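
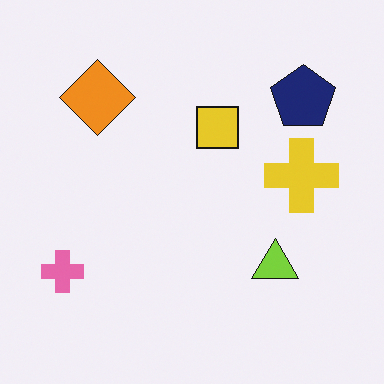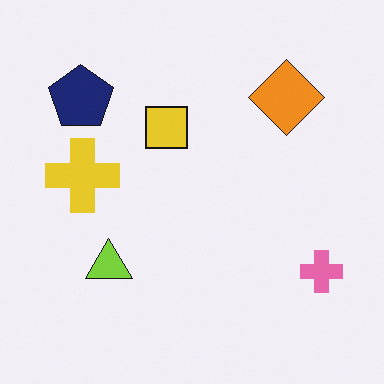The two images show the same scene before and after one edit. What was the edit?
The second image is the first flipped horizontally (left ↔ right).

The pink cross is in the bottom-left of the first image and the bottom-right of the second — shapes on opposite sides of the vertical midline have swapped in a mirror flip.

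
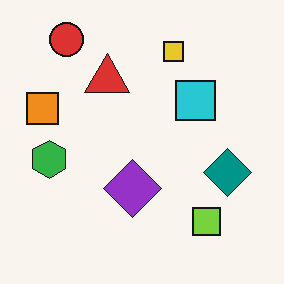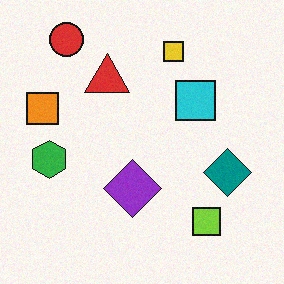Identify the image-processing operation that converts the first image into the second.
The second image is the first degraded with a light layer of grain.

Random speckle covers the whole image, including the flat background.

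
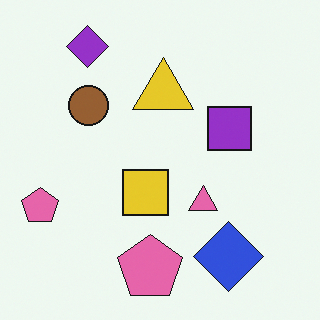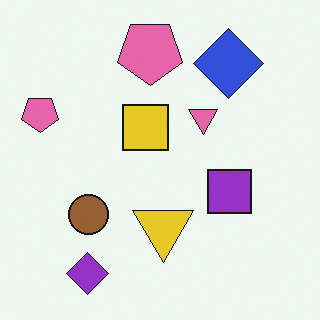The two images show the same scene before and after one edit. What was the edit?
The image was flipped vertically (top ↔ bottom).

The purple diamond is in the top-left of the first image and the bottom-left of the second — shapes on opposite sides of the horizontal midline have swapped in a mirror flip.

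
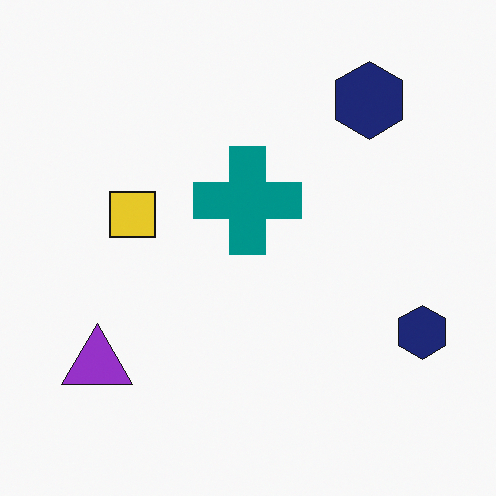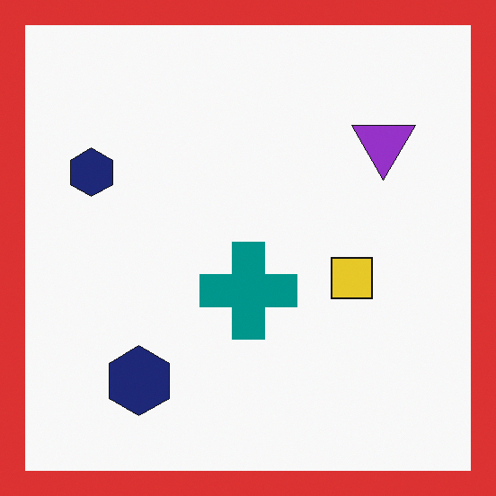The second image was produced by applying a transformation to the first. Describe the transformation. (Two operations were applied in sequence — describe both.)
Rotated 180°, then framed with a red border.

The purple triangle sits in the bottom-left of the first image and the top-right of the second — consistent with a whole-image 180° rotation. A solid red frame runs around the edge of the second image, with the content slightly shrunk inside it.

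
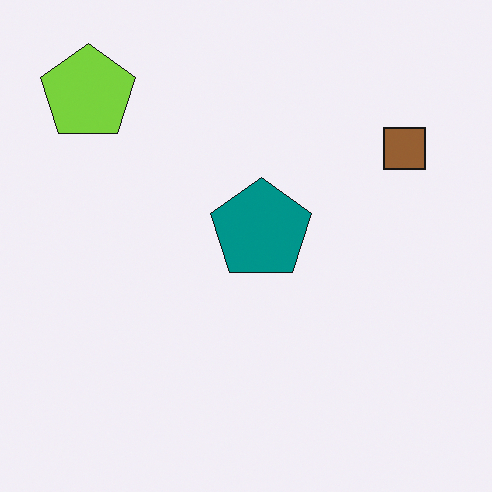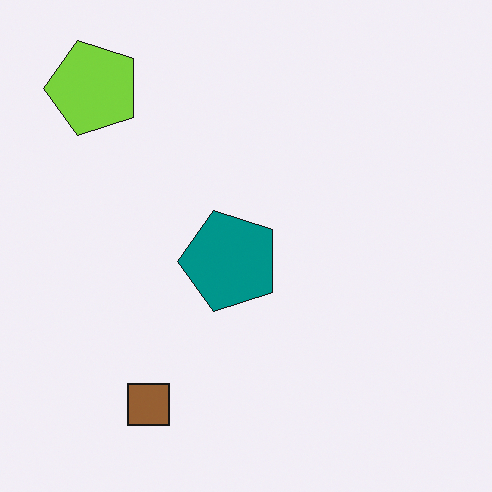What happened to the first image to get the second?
The transformation is: transposed (reflected across the top-left ↔ bottom-right diagonal).

Shapes have swapped their row and column positions — what was in the top-right is now in the bottom-left — a diagonal reflection.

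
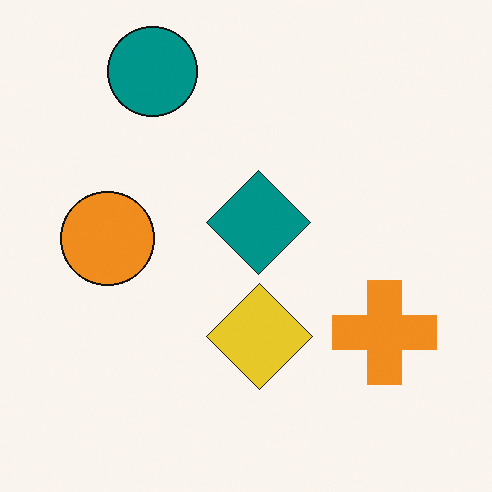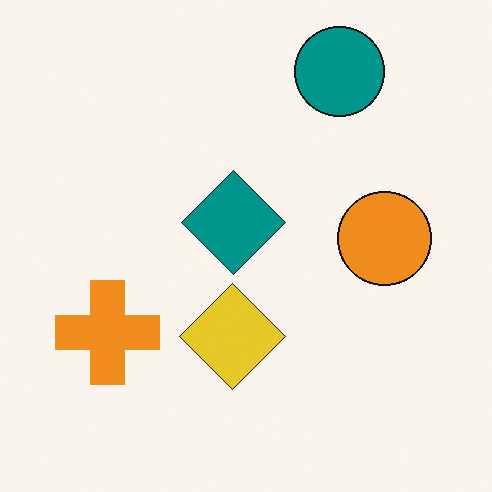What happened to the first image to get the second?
The image was flipped horizontally (left ↔ right).

The orange circle is in the left of the first image and the right of the second — shapes on opposite sides of the vertical midline have swapped in a mirror flip.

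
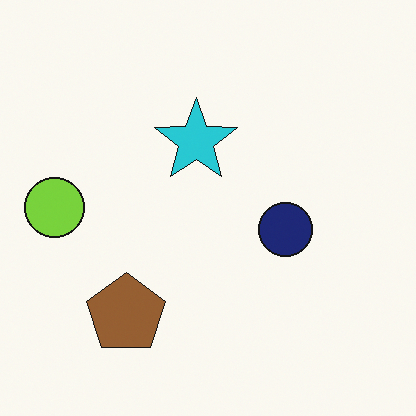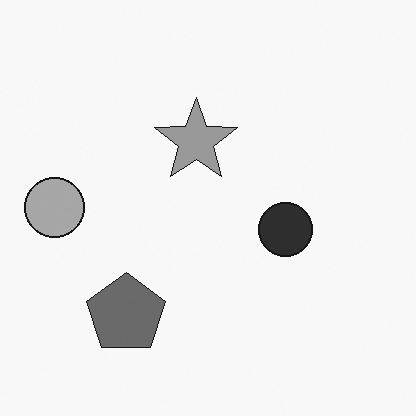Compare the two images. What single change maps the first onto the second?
The image was converted to grayscale.

All color is removed — every shape is now a shade of grey.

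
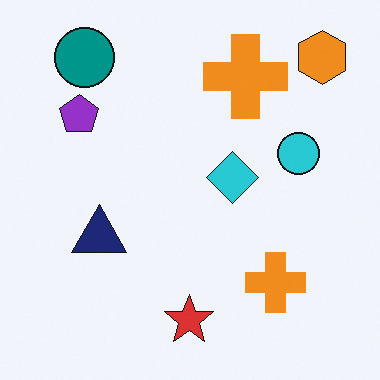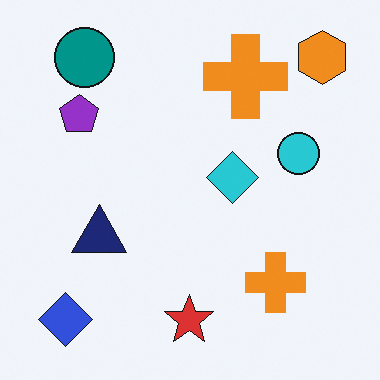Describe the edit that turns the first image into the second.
It was overlaid with an additional blue diamond.

A blue diamond appears in the second image that is absent from the first.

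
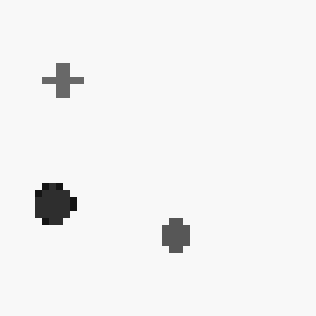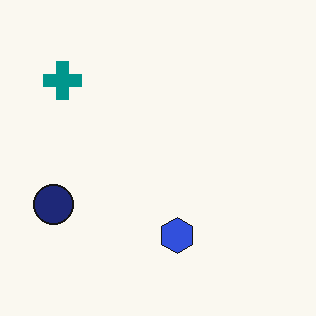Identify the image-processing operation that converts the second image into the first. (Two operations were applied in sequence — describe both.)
This is the original image pixelated into visible square blocks, then converted to grayscale.

Shapes are reduced to large square blocks; fine edges and outlines are lost — a downscale-then-upscale (mosaic) effect. All color is removed — every shape is now a shade of grey.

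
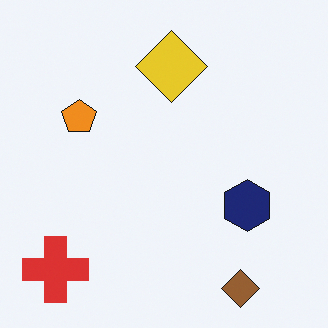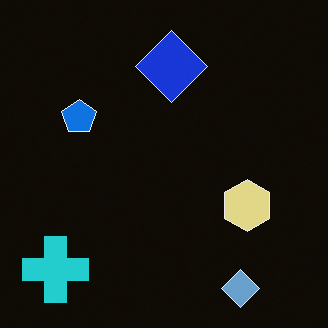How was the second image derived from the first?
The image was color-inverted (negative).

The light background has become dark and every shape's color is its complement — a photographic negative.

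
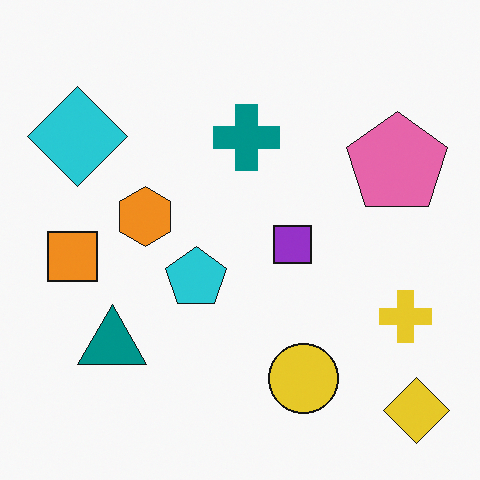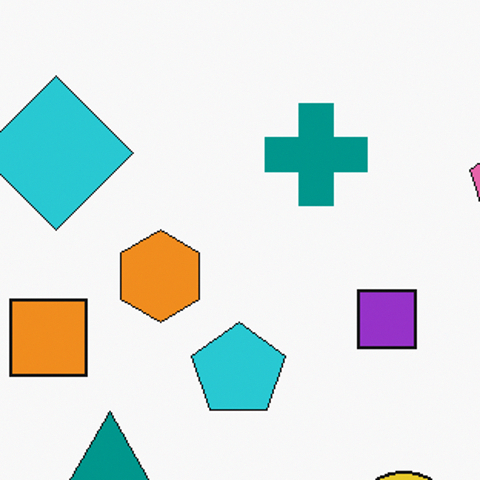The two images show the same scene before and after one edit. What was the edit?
This is the original image cropped slightly and scaled back up.

The visible shapes are larger and the field of view is narrower; shapes near the original edges may be partly or wholly outside the frame — a crop-and-rescale.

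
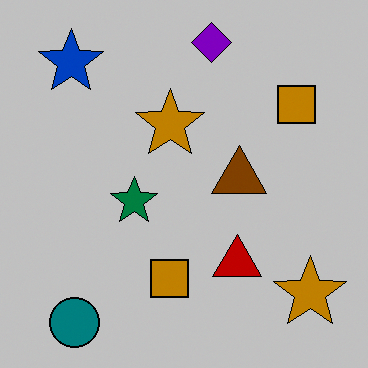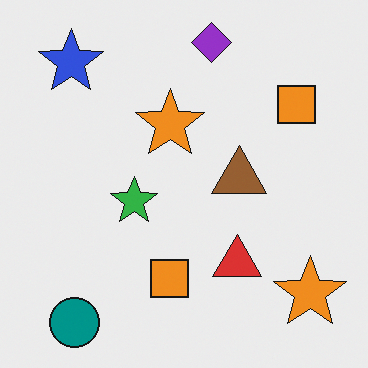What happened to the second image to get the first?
Aggressively posterized.

Each flat color has snapped to a coarser quantized level — most visibly, the near-white background has dropped to a flat grey.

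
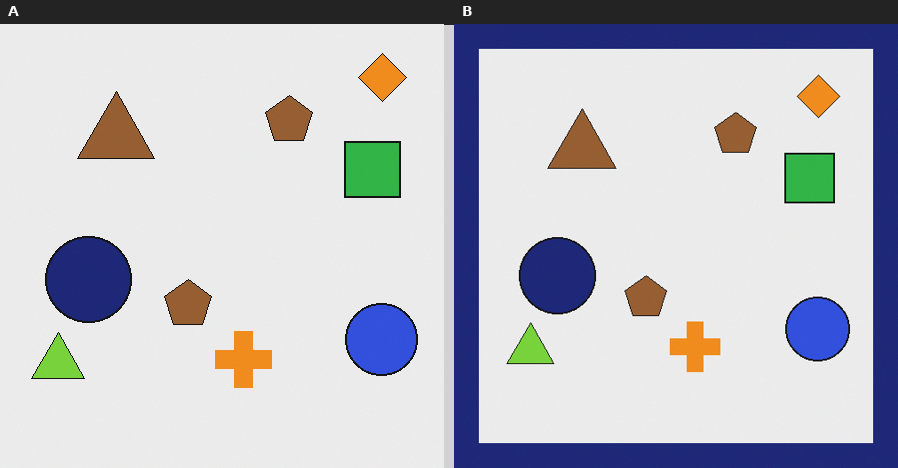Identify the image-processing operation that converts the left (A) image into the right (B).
Framed with a navy border.

A solid navy frame runs around the edge of the right (B) image, with the content slightly shrunk inside it.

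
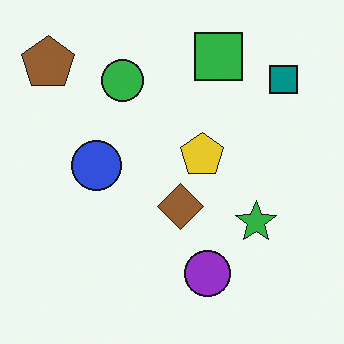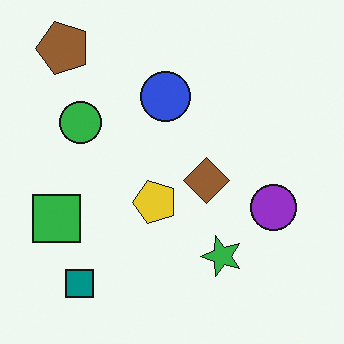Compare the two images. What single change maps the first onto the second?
The image was transposed (reflected across the top-left ↔ bottom-right diagonal).

Shapes have swapped their row and column positions — what was in the top-right is now in the bottom-left — a diagonal reflection.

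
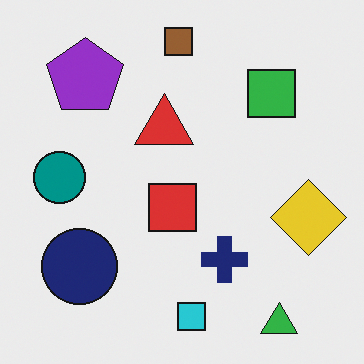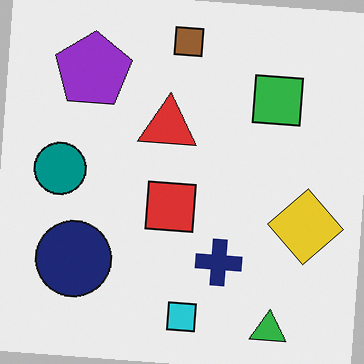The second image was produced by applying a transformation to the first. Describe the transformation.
It was rotated clockwise by a small amount.

Every shape is tilted by the same angle and the image corners show triangular fill wedges — a whole-image rotation by a non-right angle.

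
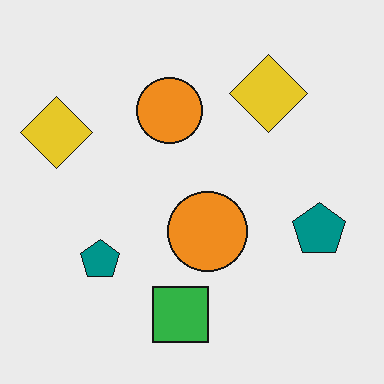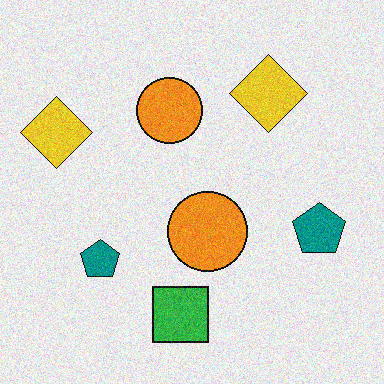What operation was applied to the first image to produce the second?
Degraded with moderate additive noise.

Random speckle covers the whole image, including the flat background.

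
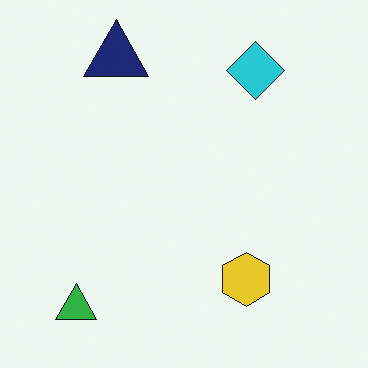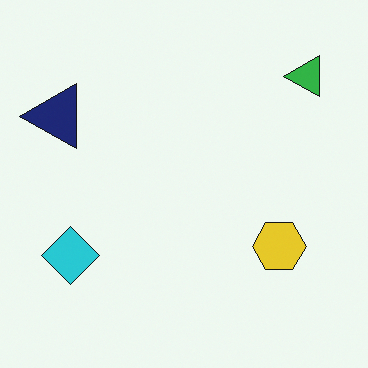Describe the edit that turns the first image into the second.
The transformation is: transposed (reflected across the top-left ↔ bottom-right diagonal).

Shapes have swapped their row and column positions — what was in the top-right is now in the bottom-left — a diagonal reflection.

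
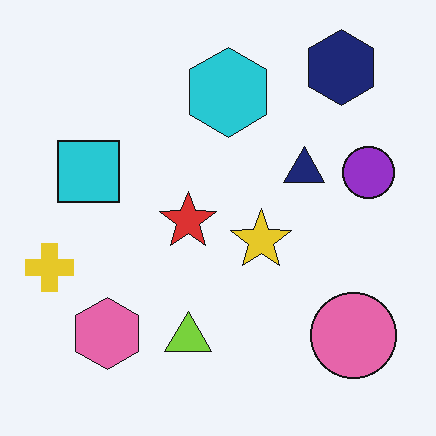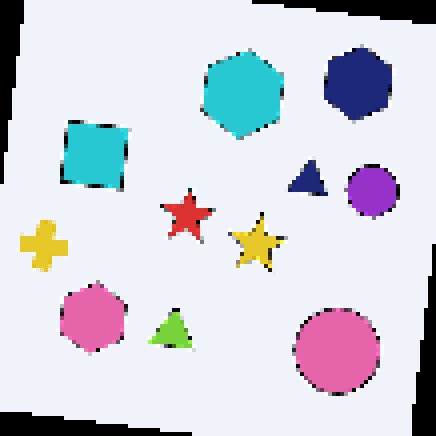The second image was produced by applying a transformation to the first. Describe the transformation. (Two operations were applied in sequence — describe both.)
The image was rotated clockwise by a slight angle, then lightly pixelated (a mild mosaic effect).

Every shape is tilted by the same angle and the image corners show triangular fill wedges — a whole-image rotation by a non-right angle. Shapes are reduced to large square blocks; fine edges and outlines are lost — a downscale-then-upscale (mosaic) effect.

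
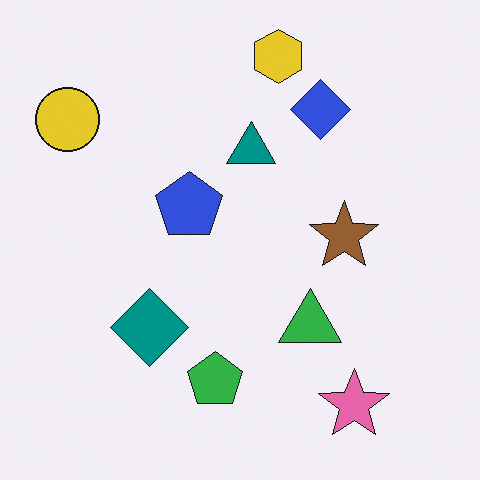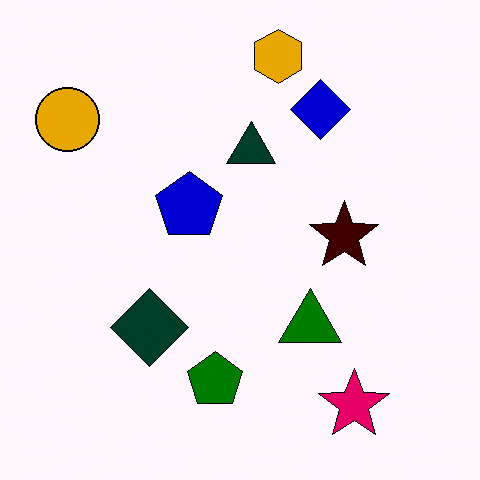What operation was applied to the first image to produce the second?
Boosted in contrast.

Tones are pushed away from mid-grey across the whole image — a global contrast change.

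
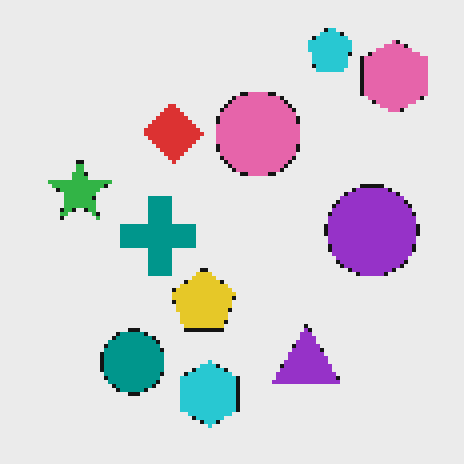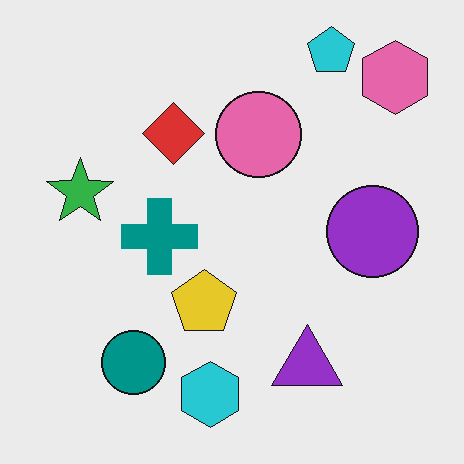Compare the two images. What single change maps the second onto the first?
The first image is the second mildly pixelated.

Shapes are reduced to large square blocks; fine edges and outlines are lost — a downscale-then-upscale (mosaic) effect.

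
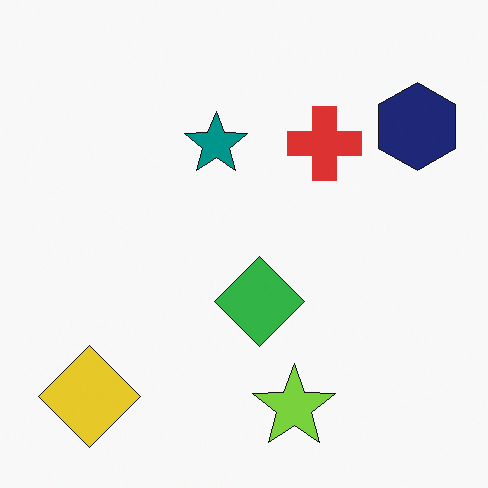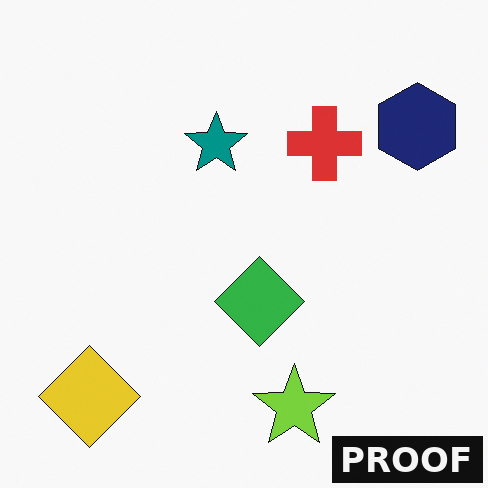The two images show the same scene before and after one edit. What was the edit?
The transformation is: watermarked with the text "PROOF" in the lower-right corner.

A dark label reading "PROOF" appears in the lower-right corner.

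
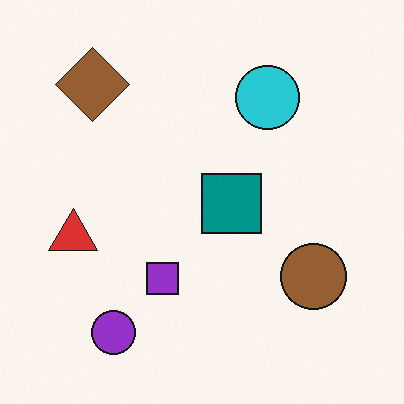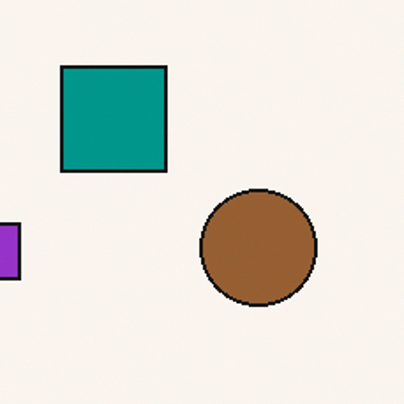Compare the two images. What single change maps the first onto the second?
The second image is the first cropped tightly and scaled back up.

The visible shapes are larger and the field of view is narrower; shapes near the original edges may be partly or wholly outside the frame — a crop-and-rescale.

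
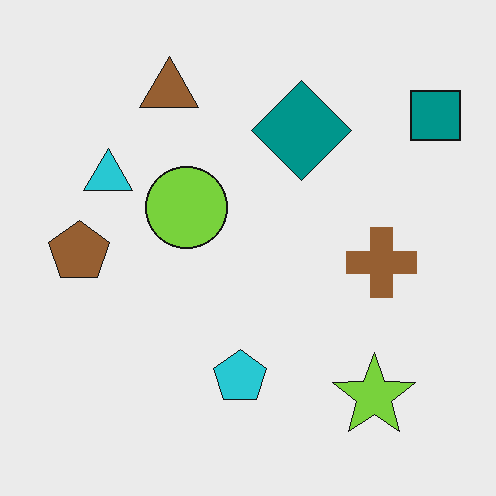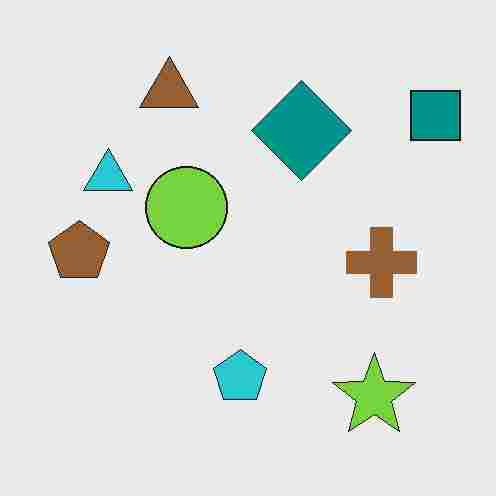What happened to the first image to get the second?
Degraded with heavy JPEG compression.

Blocky 8×8 compression artifacts appear around shape edges and the flat background shows ringing — characteristic JPEG degradation.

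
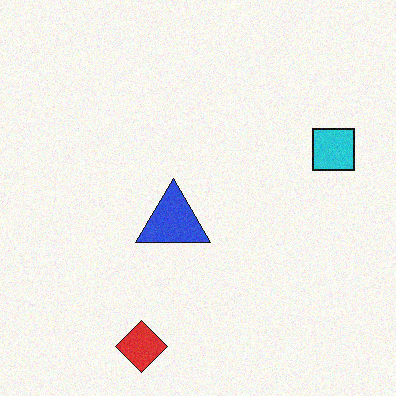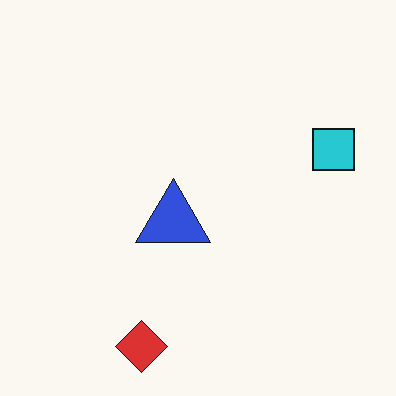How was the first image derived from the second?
It was degraded with light additive noise.

Random speckle covers the whole image, including the flat background.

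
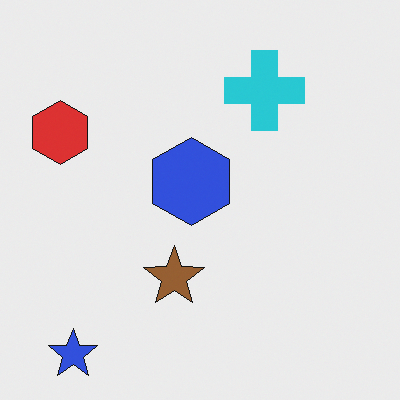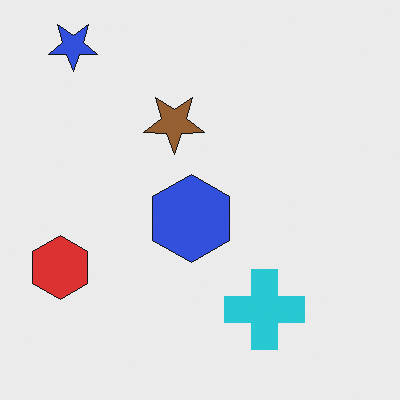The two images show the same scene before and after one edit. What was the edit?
The second image is the first flipped vertically (top ↔ bottom).

The blue star is in the bottom-left of the first image and the top-left of the second — shapes on opposite sides of the horizontal midline have swapped in a mirror flip.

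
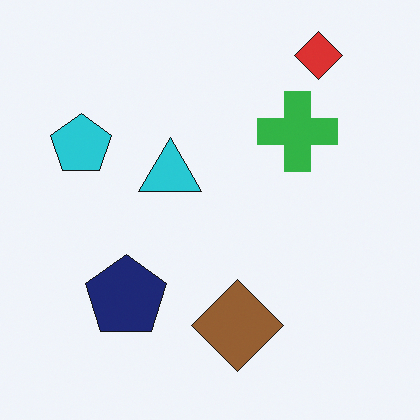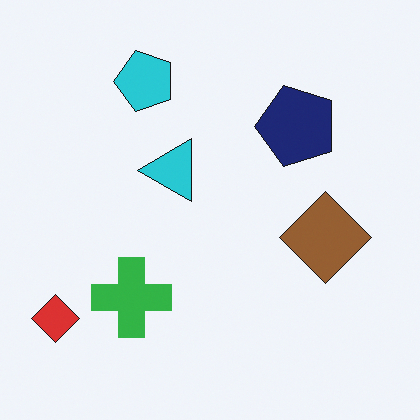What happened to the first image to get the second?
The image was transposed (reflected across the top-left ↔ bottom-right diagonal).

Shapes have swapped their row and column positions — what was in the top-right is now in the bottom-left — a diagonal reflection.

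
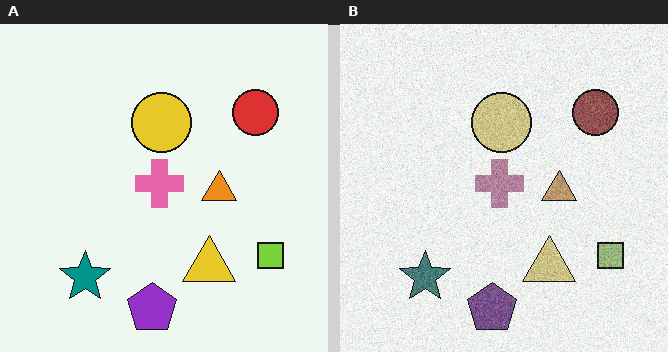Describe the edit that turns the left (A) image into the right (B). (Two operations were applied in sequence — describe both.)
The image was degraded with moderate additive noise, then heavily desaturated.

Random speckle covers the whole image, including the flat background. All colors are more muted and greyish — a global saturation change.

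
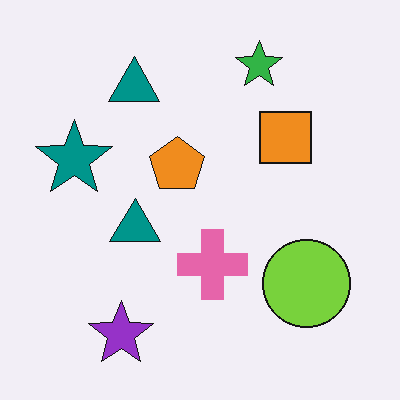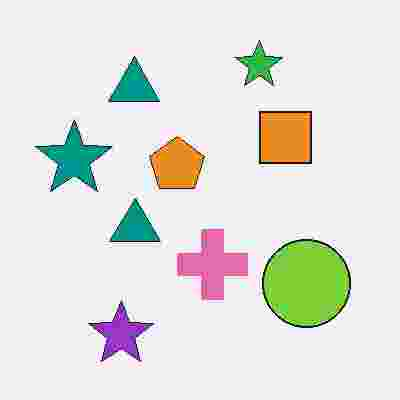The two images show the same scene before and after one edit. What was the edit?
Degraded with heavy JPEG compression.

Blocky 8×8 compression artifacts appear around shape edges and the flat background shows ringing — characteristic JPEG degradation.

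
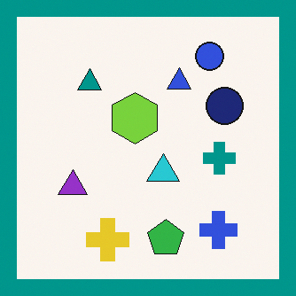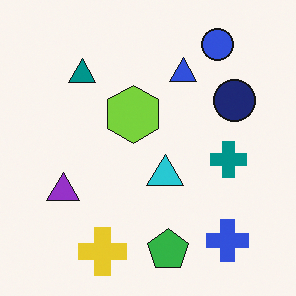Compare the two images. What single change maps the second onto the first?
The image was framed with a teal border.

A solid teal frame runs around the edge of the first image, with the content slightly shrunk inside it.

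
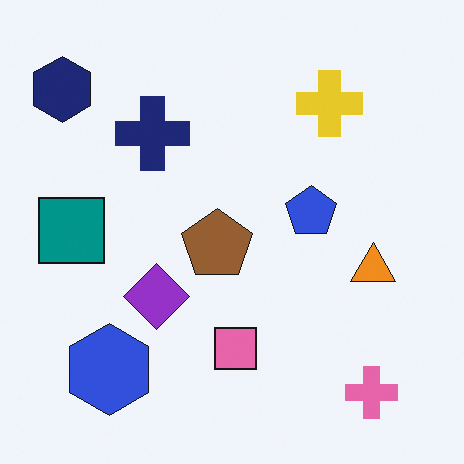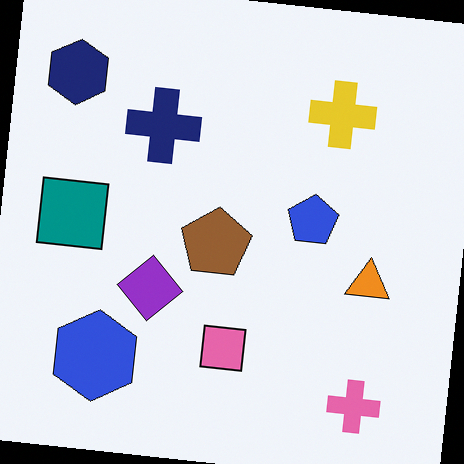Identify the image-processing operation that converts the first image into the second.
The transformation is: rotated clockwise by a slight angle.

Every shape is tilted by the same angle and the image corners show triangular fill wedges — a whole-image rotation by a non-right angle.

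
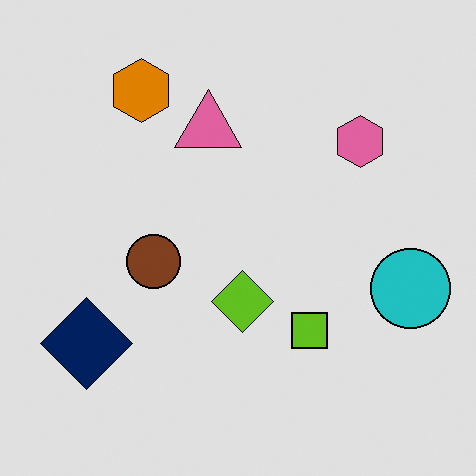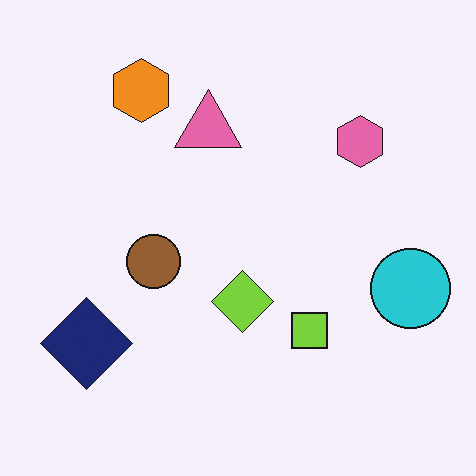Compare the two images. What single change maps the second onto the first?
Posterized to a reduced palette.

Each flat color has snapped to a coarser quantized level — most visibly, the near-white background has dropped to a flat grey.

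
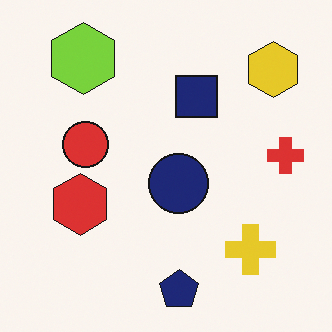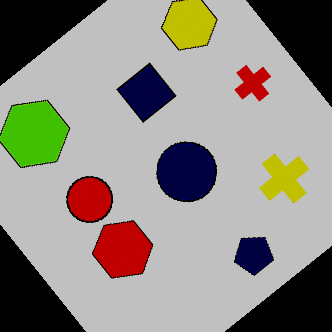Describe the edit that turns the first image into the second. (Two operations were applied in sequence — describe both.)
The transformation is: rotated counter-clockwise by a large amount — several tens of degrees, then heavily posterized to just a handful of flat colors.

Every shape is tilted by the same angle and the image corners show triangular fill wedges — a whole-image rotation by a non-right angle. Each flat color has snapped to a coarser quantized level — most visibly, the near-white background has dropped to a flat grey.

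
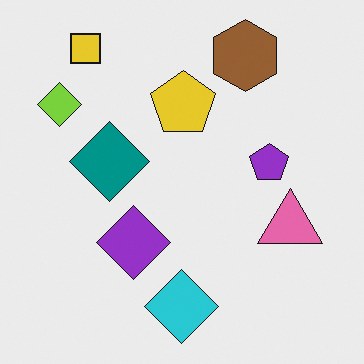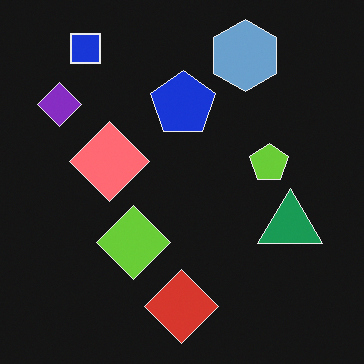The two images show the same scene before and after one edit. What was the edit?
The second image is the first color-inverted (negative).

The light background has become dark and every shape's color is its complement — a photographic negative.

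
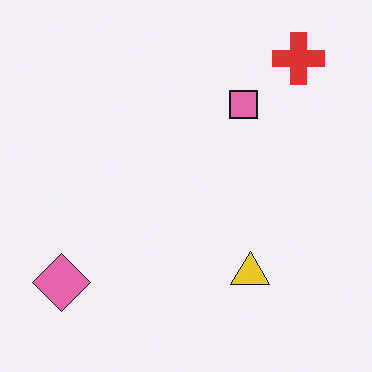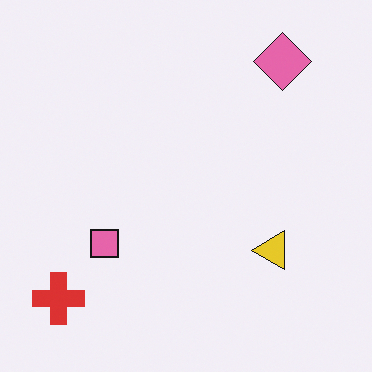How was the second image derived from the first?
This is the original image transposed (reflected across the top-left ↔ bottom-right diagonal).

Shapes have swapped their row and column positions — what was in the top-right is now in the bottom-left — a diagonal reflection.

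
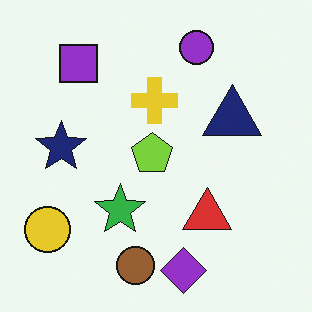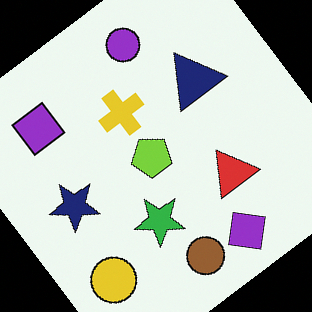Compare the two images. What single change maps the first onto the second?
Rotated counter-clockwise by a large amount — several tens of degrees.

Every shape is tilted by the same angle and the image corners show triangular fill wedges — a whole-image rotation by a non-right angle.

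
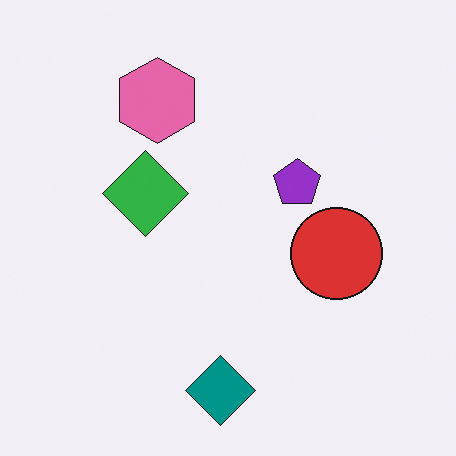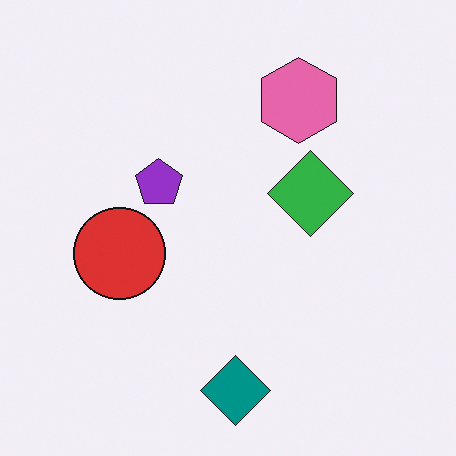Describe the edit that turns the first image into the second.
The second image is the first flipped horizontally (left ↔ right).

The red circle is in the right of the first image and the left of the second — shapes on opposite sides of the vertical midline have swapped in a mirror flip.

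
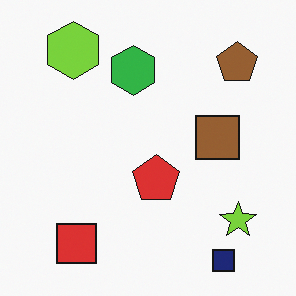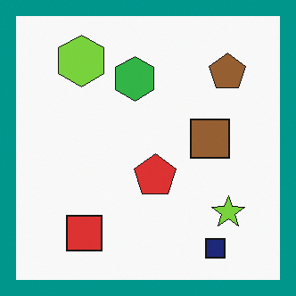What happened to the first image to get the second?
This is the original image framed with a teal border.

A solid teal frame runs around the edge of the second image, with the content slightly shrunk inside it.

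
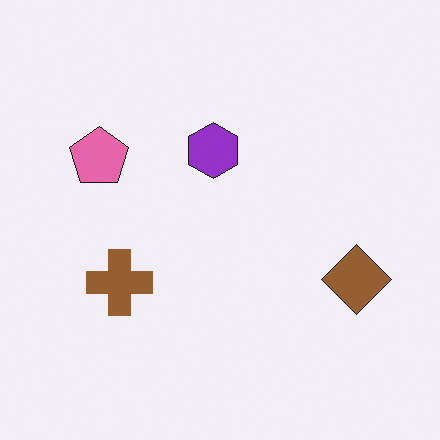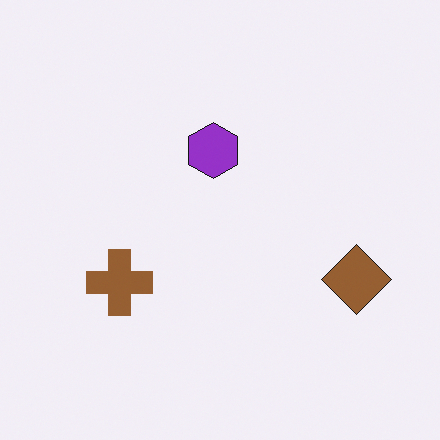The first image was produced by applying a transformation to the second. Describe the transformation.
This is the original image overlaid with an additional pink pentagon.

A pink pentagon appears in the first image that is absent from the second.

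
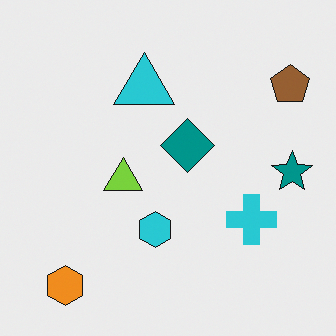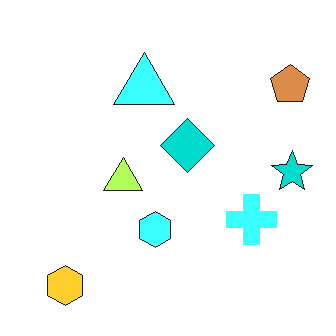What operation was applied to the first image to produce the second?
It was substantially brightened.

Every pixel — background and shapes alike — is uniformly brightened.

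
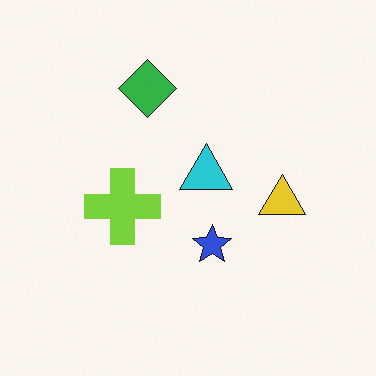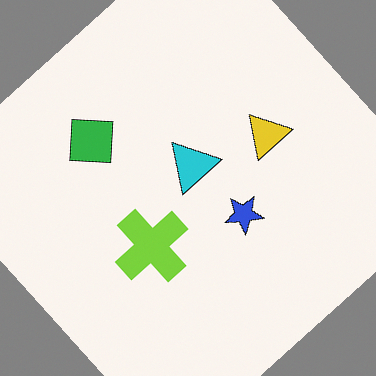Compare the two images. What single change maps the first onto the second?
The image was rotated counter-clockwise by a large amount — several tens of degrees.

Every shape is tilted by the same angle and the image corners show triangular fill wedges — a whole-image rotation by a non-right angle.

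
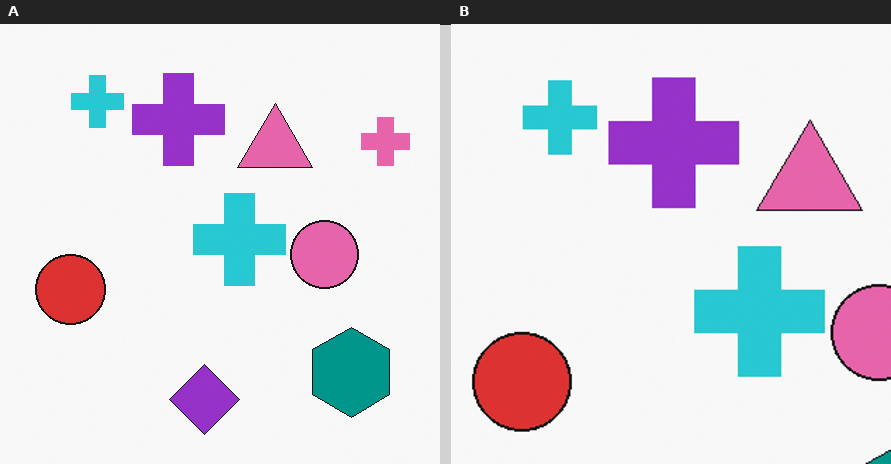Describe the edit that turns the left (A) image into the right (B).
Cropped slightly and scaled back up.

The visible shapes are larger and the field of view is narrower; shapes near the original edges may be partly or wholly outside the frame — a crop-and-rescale.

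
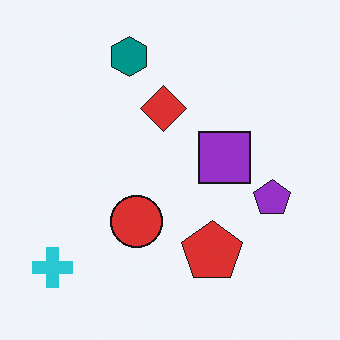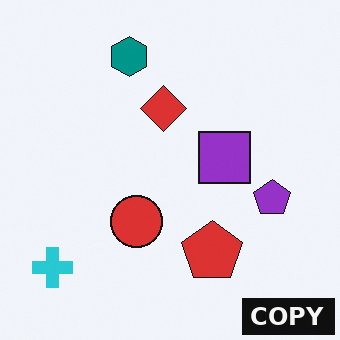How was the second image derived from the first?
It was watermarked with the text "COPY" in the lower-right corner.

A dark label reading "COPY" appears in the lower-right corner.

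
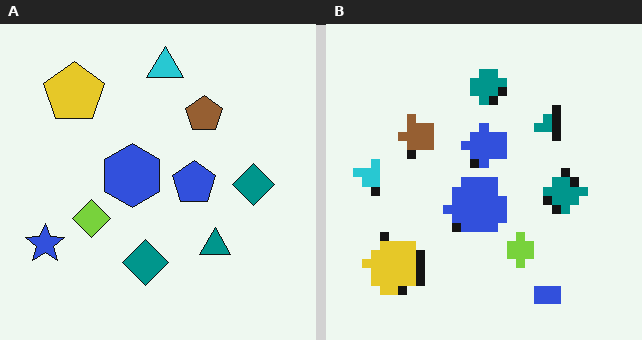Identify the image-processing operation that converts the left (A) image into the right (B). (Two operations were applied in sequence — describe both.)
The transformation is: coarsely pixelated, then rotated 90° counter-clockwise.

Shapes are reduced to large square blocks; fine edges and outlines are lost — a downscale-then-upscale (mosaic) effect. The blue star sits in the bottom-left of the left (A) image and the bottom-right of the right (B) — consistent with a whole-image 90° counter-clockwise rotation.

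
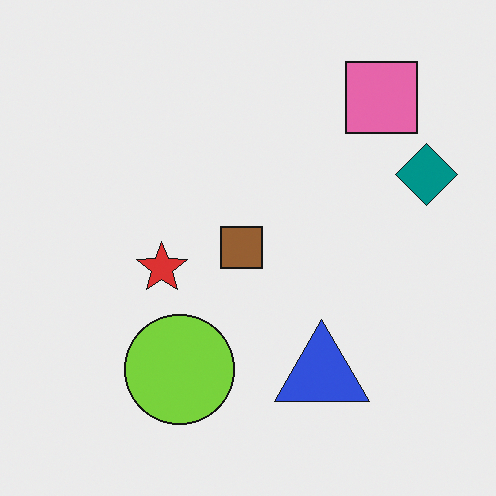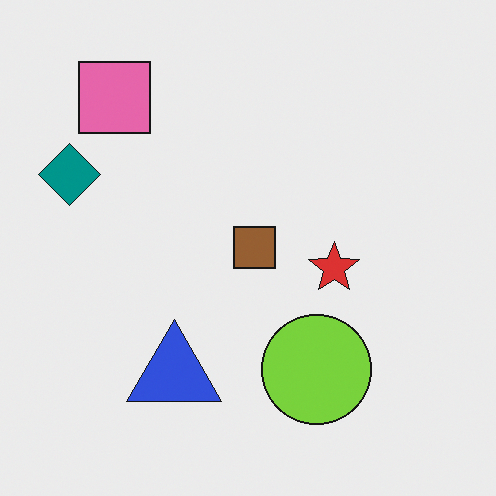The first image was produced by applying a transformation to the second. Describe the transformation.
The transformation is: flipped horizontally (left ↔ right).

The teal diamond is in the left of the second image and the right of the first — shapes on opposite sides of the vertical midline have swapped in a mirror flip.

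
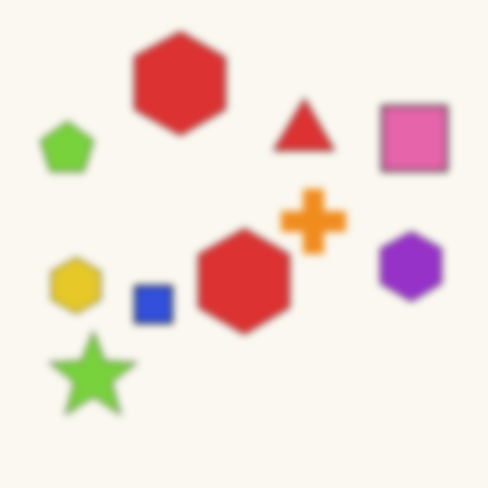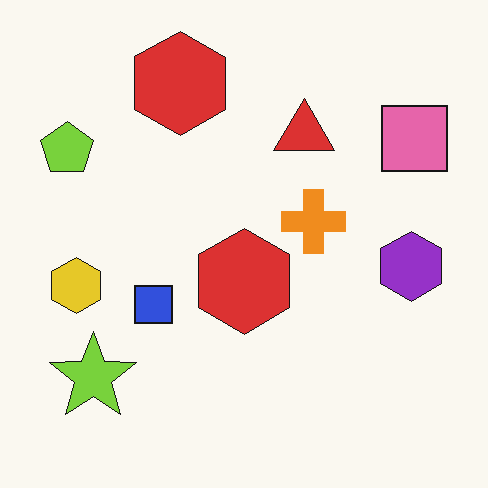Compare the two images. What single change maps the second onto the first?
The image was moderately blurred.

Shape edges and outlines are uniformly softened across the whole image.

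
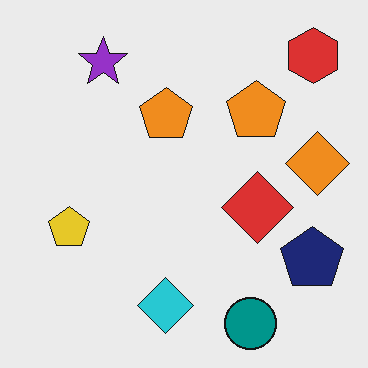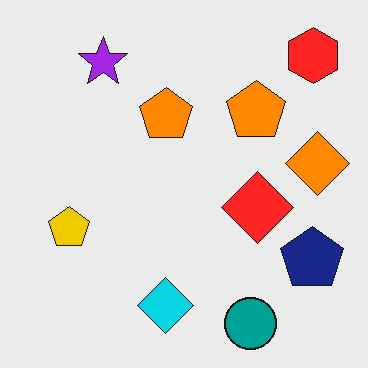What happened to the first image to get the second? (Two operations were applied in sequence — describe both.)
Slightly oversaturated, then JPEG-compressed with visible artifacts.

All colors are more vivid — a global saturation change. Blocky 8×8 compression artifacts appear around shape edges and the flat background shows ringing — characteristic JPEG degradation.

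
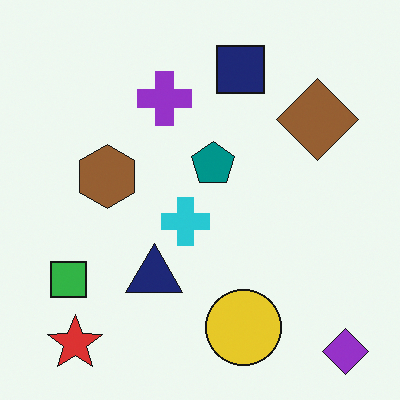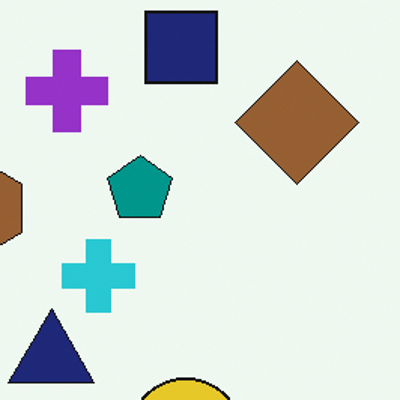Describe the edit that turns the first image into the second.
The transformation is: cropped to a modestly smaller region and rescaled.

The visible shapes are larger and the field of view is narrower; shapes near the original edges may be partly or wholly outside the frame — a crop-and-rescale.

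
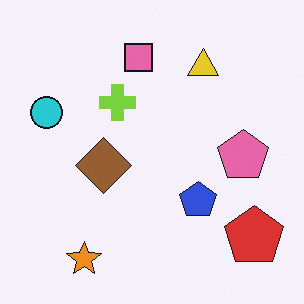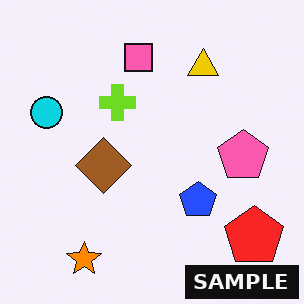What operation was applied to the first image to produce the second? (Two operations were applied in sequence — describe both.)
The second image is the first slightly oversaturated, then watermarked with the text "SAMPLE" in the lower-right corner.

All colors are more vivid — a global saturation change. A dark label reading "SAMPLE" appears in the lower-right corner.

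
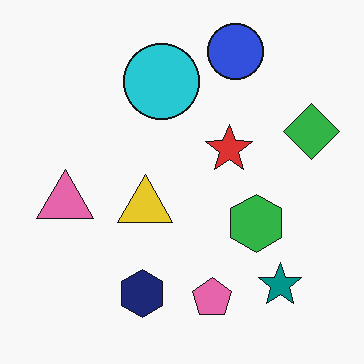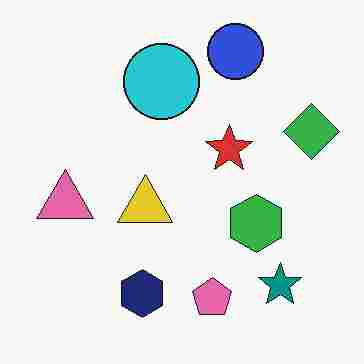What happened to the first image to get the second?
The image was degraded with heavy JPEG compression.

Blocky 8×8 compression artifacts appear around shape edges and the flat background shows ringing — characteristic JPEG degradation.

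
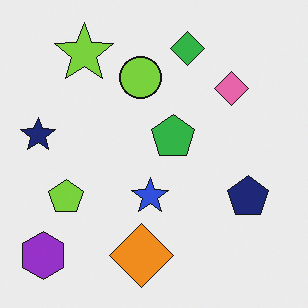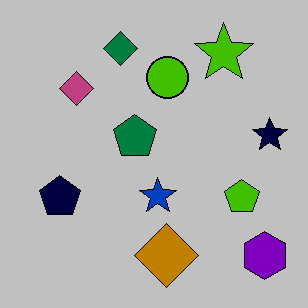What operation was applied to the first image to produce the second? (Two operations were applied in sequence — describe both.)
It was heavily posterized to just a handful of flat colors, then flipped horizontally (left ↔ right).

Each flat color has snapped to a coarser quantized level — most visibly, the near-white background has dropped to a flat grey. The navy star is in the left of the first image and the right of the second — shapes on opposite sides of the vertical midline have swapped in a mirror flip.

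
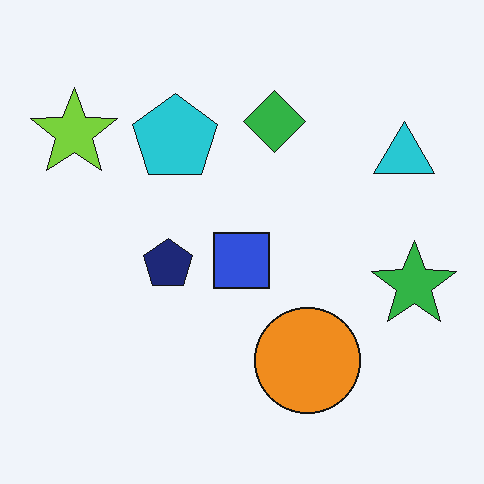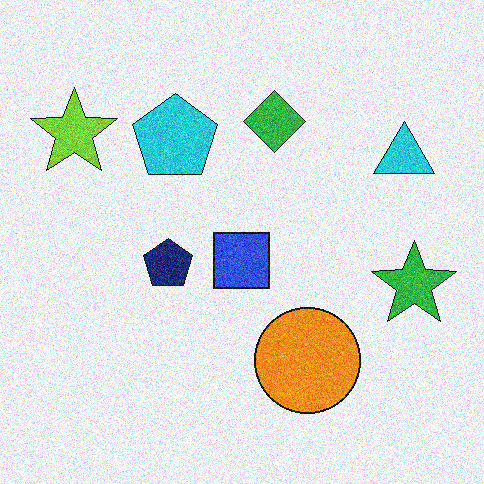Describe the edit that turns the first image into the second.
The image was degraded with visible gaussian noise.

Random speckle covers the whole image, including the flat background.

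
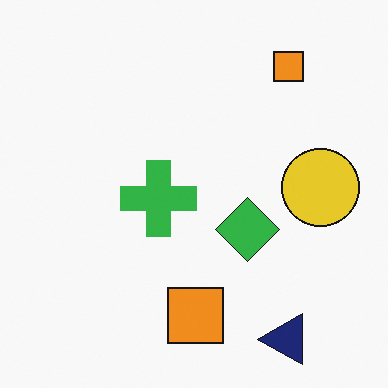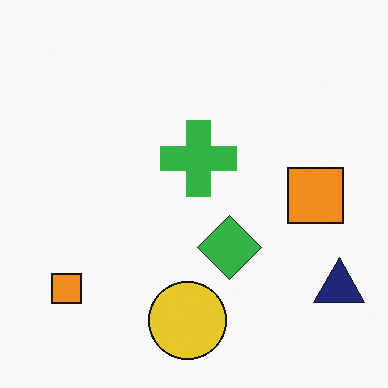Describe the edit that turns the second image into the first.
This is the original image transposed (reflected across the top-left ↔ bottom-right diagonal).

Shapes have swapped their row and column positions — what was in the top-right is now in the bottom-left — a diagonal reflection.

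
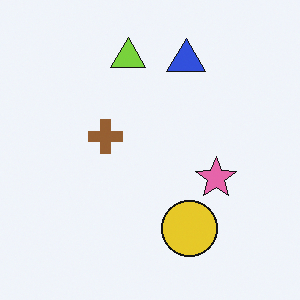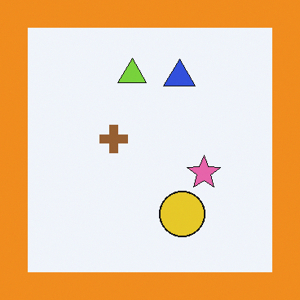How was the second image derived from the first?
This is the original image framed with a orange border.

A solid orange frame runs around the edge of the second image, with the content slightly shrunk inside it.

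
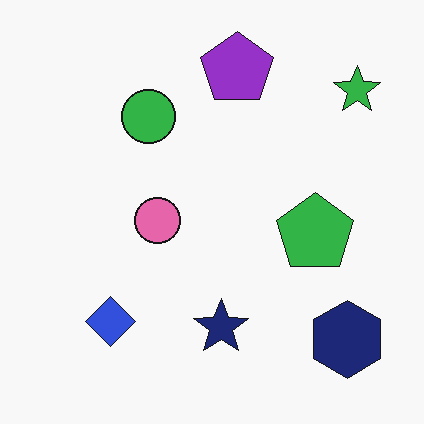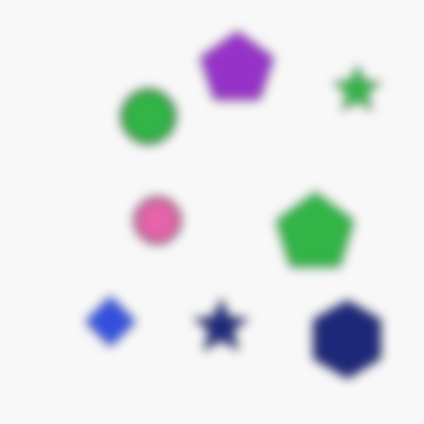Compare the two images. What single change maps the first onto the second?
The transformation is: heavily blurred.

Shape edges and outlines are uniformly softened across the whole image.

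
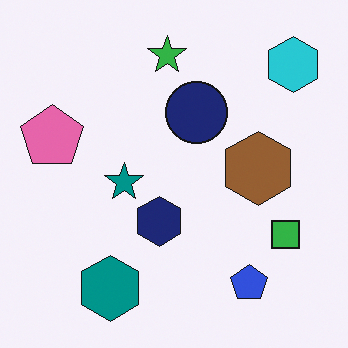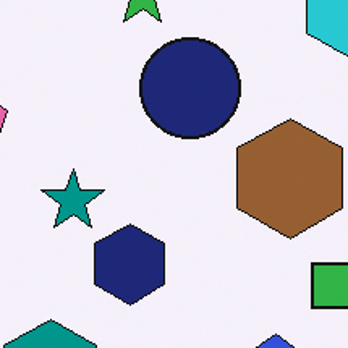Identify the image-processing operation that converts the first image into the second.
It was cropped slightly and scaled back up.

The visible shapes are larger and the field of view is narrower; shapes near the original edges may be partly or wholly outside the frame — a crop-and-rescale.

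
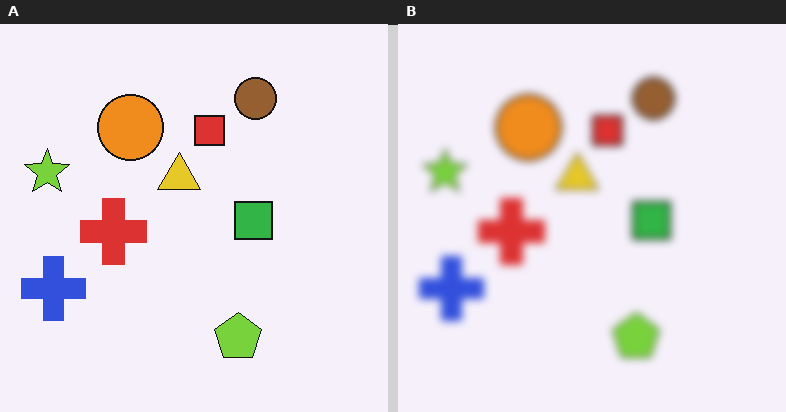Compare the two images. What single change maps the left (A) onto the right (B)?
The transformation is: moderately blurred.

Shape edges and outlines are uniformly softened across the whole image.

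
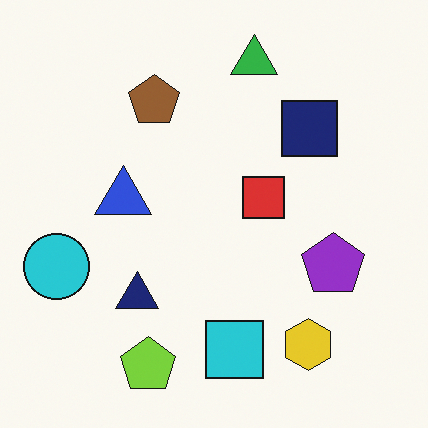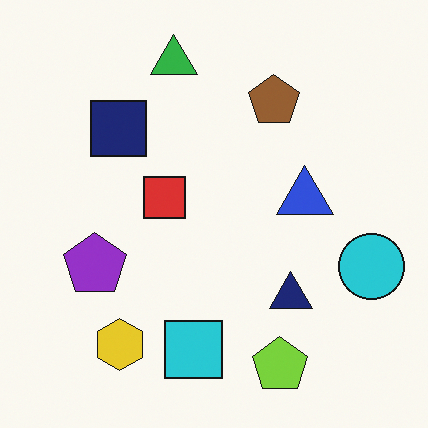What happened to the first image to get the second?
Flipped horizontally (left ↔ right).

The cyan circle is in the left of the first image and the right of the second — shapes on opposite sides of the vertical midline have swapped in a mirror flip.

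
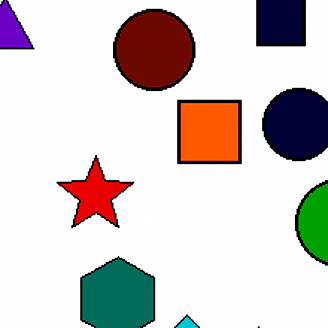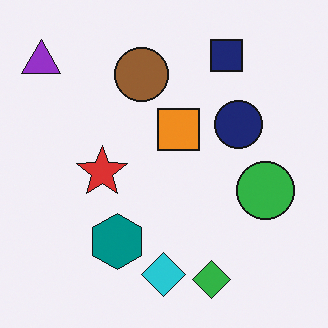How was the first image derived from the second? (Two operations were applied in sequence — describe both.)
The first image is the second cropped slightly and scaled back up, then boosted in contrast.

The visible shapes are larger and the field of view is narrower; shapes near the original edges may be partly or wholly outside the frame — a crop-and-rescale. Tones are pushed away from mid-grey across the whole image — a global contrast change.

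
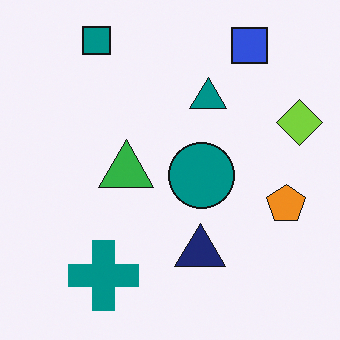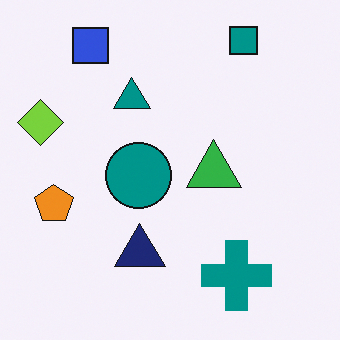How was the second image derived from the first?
The transformation is: flipped horizontally (left ↔ right).

The lime diamond is in the right of the first image and the left of the second — shapes on opposite sides of the vertical midline have swapped in a mirror flip.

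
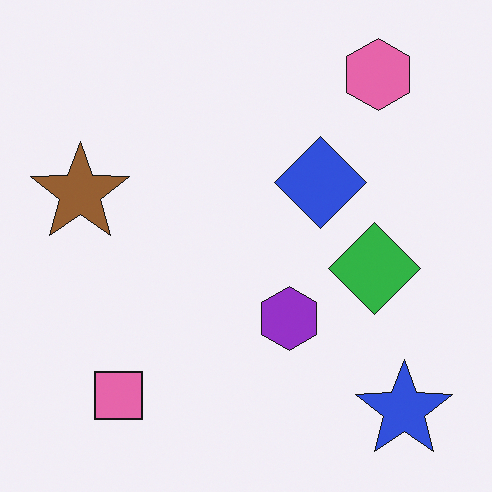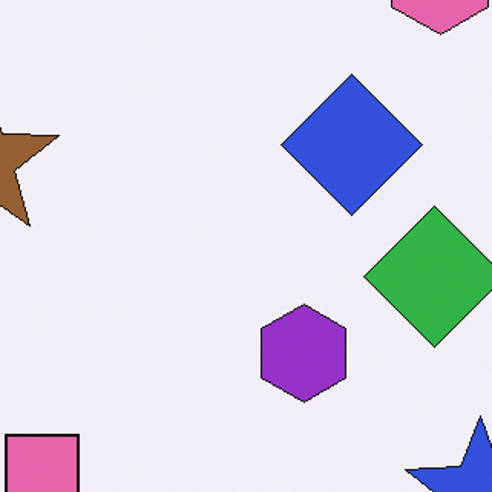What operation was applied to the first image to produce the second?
Cropped slightly and scaled back up.

The visible shapes are larger and the field of view is narrower; shapes near the original edges may be partly or wholly outside the frame — a crop-and-rescale.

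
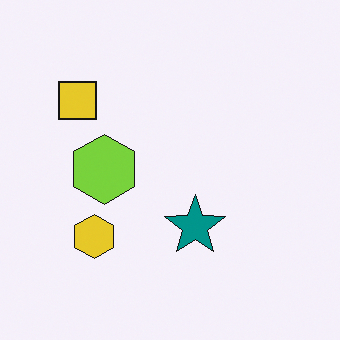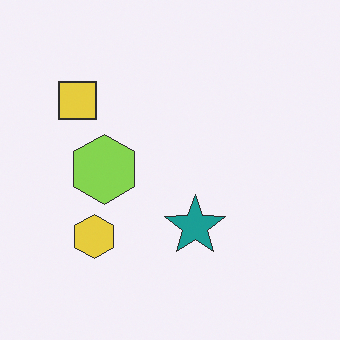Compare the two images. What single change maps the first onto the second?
Given slightly reduced contrast.

Tones are pushed toward mid-grey across the whole image — a global contrast change.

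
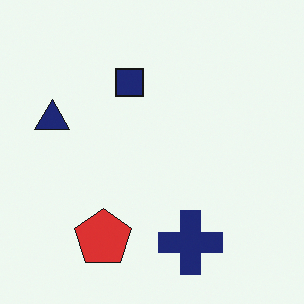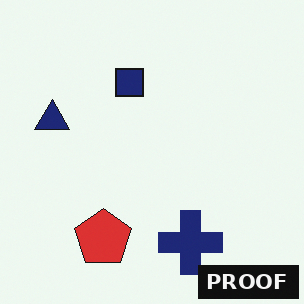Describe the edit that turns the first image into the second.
The second image is the first watermarked with the text "PROOF" in the lower-right corner.

A dark label reading "PROOF" appears in the lower-right corner.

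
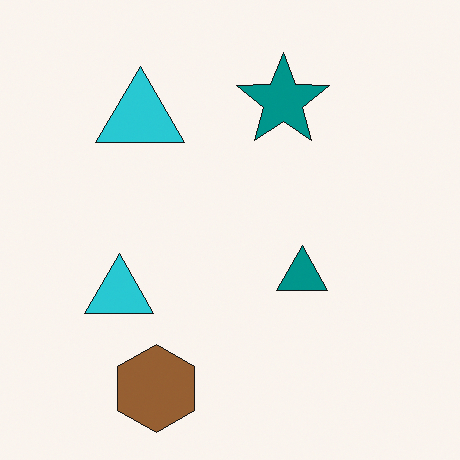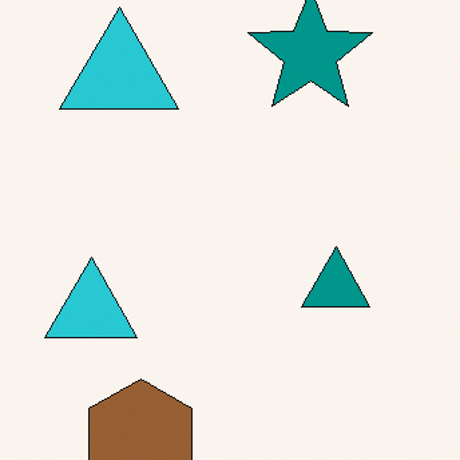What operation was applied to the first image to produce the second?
Cropped slightly and scaled back up.

The visible shapes are larger and the field of view is narrower; shapes near the original edges may be partly or wholly outside the frame — a crop-and-rescale.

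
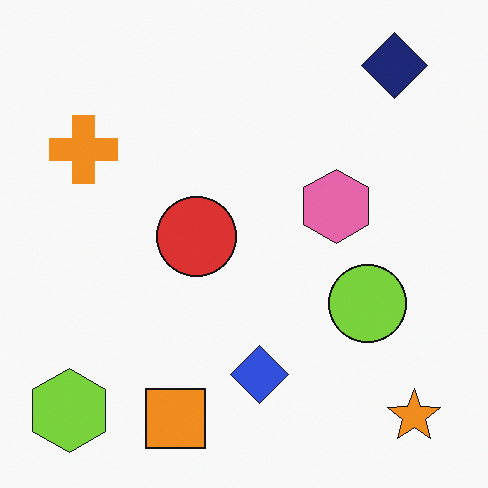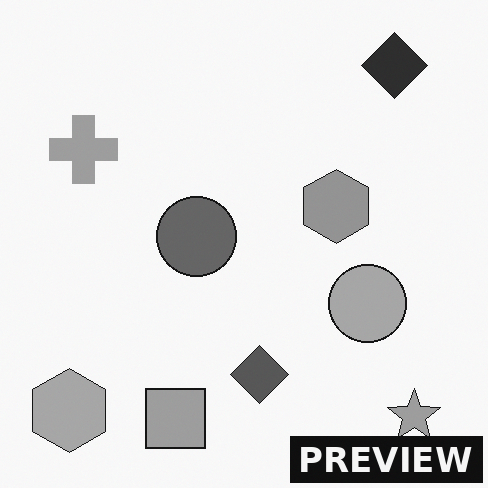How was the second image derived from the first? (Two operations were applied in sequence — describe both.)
This is the original image converted to grayscale, then watermarked with the text "PREVIEW" in the lower-right corner.

All color is removed — every shape is now a shade of grey. A dark label reading "PREVIEW" appears in the lower-right corner.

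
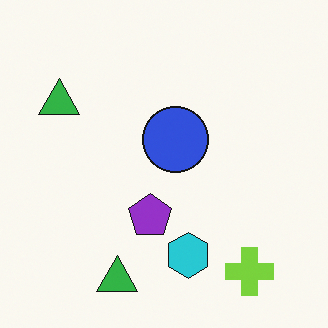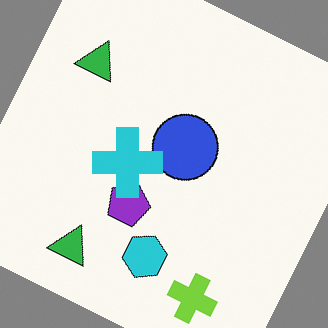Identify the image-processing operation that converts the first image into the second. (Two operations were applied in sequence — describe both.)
The image was rotated clockwise by a moderate amount, then overlaid with an additional cyan cross.

Every shape is tilted by the same angle and the image corners show triangular fill wedges — a whole-image rotation by a non-right angle. A cyan cross appears in the second image that is absent from the first.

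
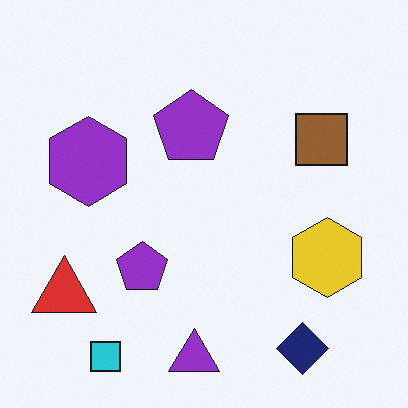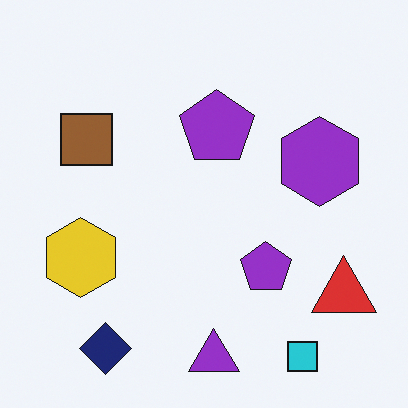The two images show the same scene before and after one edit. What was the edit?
It was flipped horizontally (left ↔ right).

The red triangle is in the bottom-left of the first image and the bottom-right of the second — shapes on opposite sides of the vertical midline have swapped in a mirror flip.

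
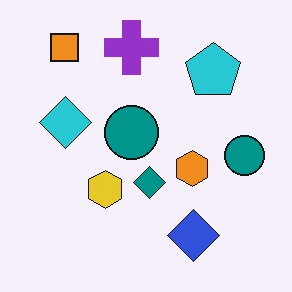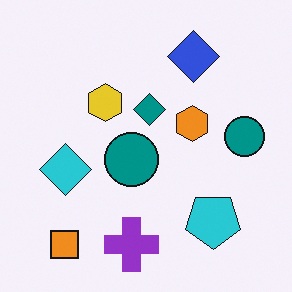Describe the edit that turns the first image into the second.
This is the original image flipped vertically (top ↔ bottom).

The orange square is in the top-left of the first image and the bottom-left of the second — shapes on opposite sides of the horizontal midline have swapped in a mirror flip.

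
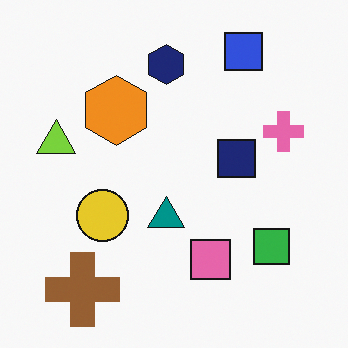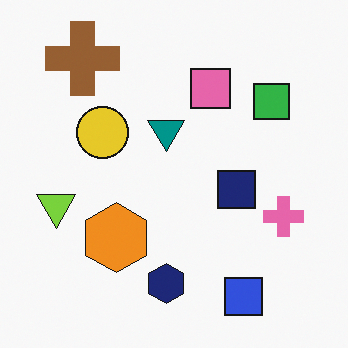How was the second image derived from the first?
The image was flipped vertically (top ↔ bottom).

The blue square is in the top-right of the first image and the bottom-right of the second — shapes on opposite sides of the horizontal midline have swapped in a mirror flip.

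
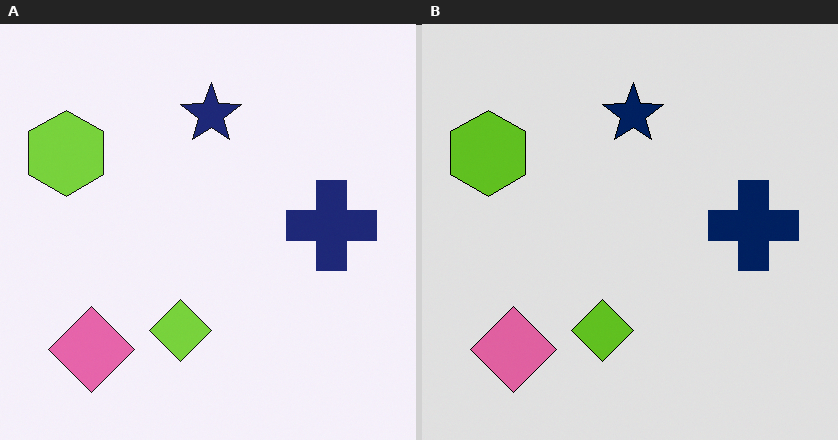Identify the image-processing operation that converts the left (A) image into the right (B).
This is the original image moderately posterized.

Each flat color has snapped to a coarser quantized level — most visibly, the near-white background has dropped to a flat grey.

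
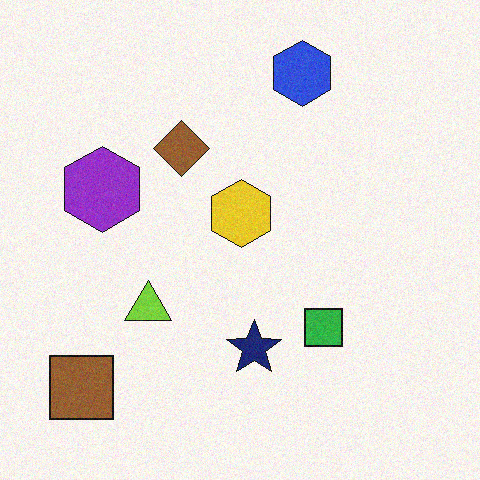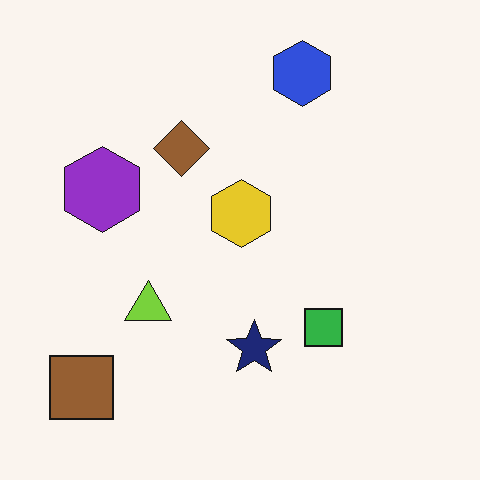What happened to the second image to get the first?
The first image is the second degraded with a light layer of grain.

Random speckle covers the whole image, including the flat background.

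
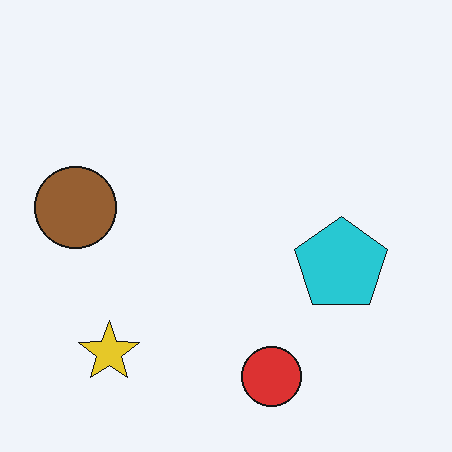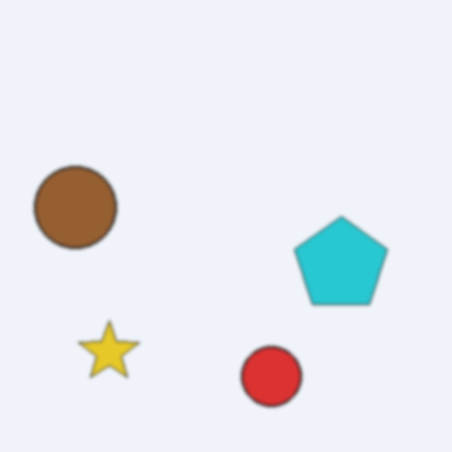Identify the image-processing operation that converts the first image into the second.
The transformation is: given a subtle gaussian blur.

Shape edges and outlines are uniformly softened across the whole image.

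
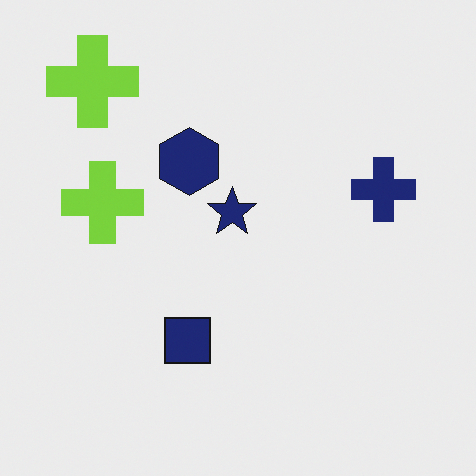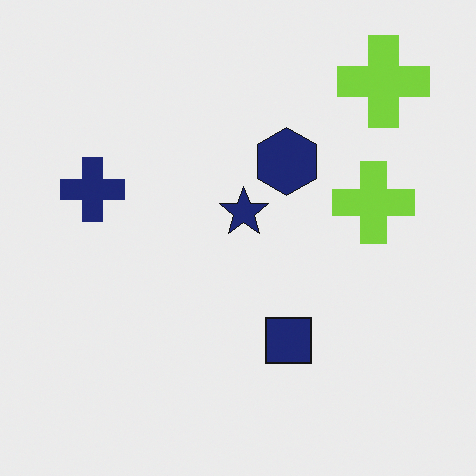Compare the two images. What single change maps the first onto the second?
This is the original image flipped horizontally (left ↔ right).

The navy cross is in the right of the first image and the left of the second — shapes on opposite sides of the vertical midline have swapped in a mirror flip.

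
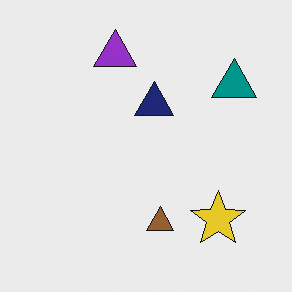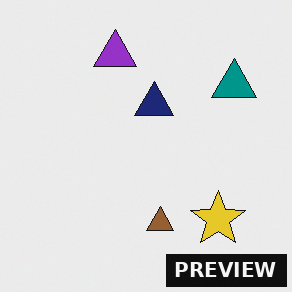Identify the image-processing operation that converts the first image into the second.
This is the original image watermarked with the text "PREVIEW" in the lower-right corner.

A dark label reading "PREVIEW" appears in the lower-right corner.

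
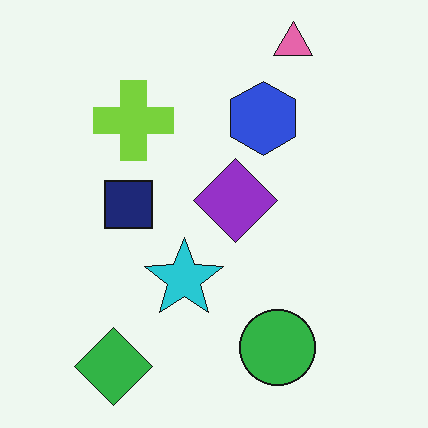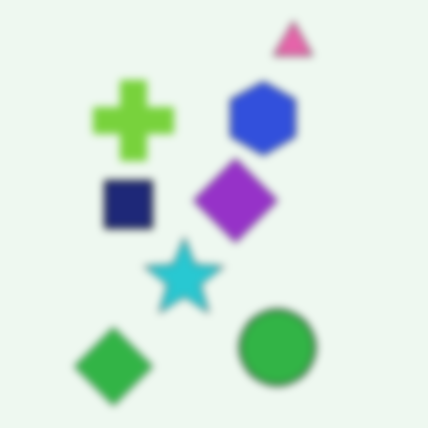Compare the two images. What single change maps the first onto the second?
It was noticeably gaussian-blurred.

Shape edges and outlines are uniformly softened across the whole image.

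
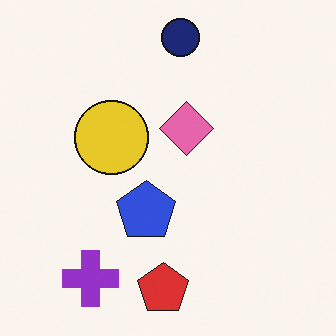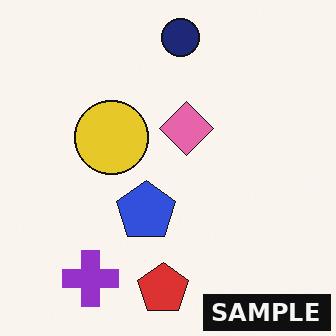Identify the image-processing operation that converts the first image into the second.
The transformation is: watermarked with the text "SAMPLE" in the lower-right corner.

A dark label reading "SAMPLE" appears in the lower-right corner.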